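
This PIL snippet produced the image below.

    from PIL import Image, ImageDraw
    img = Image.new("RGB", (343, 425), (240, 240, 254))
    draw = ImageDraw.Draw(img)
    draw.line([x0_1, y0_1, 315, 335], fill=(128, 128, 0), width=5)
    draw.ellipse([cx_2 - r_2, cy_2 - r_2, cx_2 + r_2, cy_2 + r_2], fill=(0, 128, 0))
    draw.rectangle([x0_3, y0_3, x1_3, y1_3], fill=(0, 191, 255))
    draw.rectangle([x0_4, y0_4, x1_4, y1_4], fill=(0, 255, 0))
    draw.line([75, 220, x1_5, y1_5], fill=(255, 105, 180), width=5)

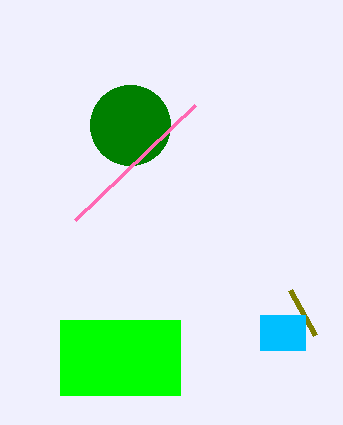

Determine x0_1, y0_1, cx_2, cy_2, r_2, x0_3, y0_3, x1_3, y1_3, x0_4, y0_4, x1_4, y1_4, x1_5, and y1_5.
x0_1 = 290, y0_1 = 290, cx_2 = 130, cy_2 = 125, r_2 = 40, x0_3 = 260, y0_3 = 315, x1_3 = 305, y1_3 = 350, x0_4 = 60, y0_4 = 320, x1_4 = 180, y1_4 = 395, x1_5 = 195, y1_5 = 105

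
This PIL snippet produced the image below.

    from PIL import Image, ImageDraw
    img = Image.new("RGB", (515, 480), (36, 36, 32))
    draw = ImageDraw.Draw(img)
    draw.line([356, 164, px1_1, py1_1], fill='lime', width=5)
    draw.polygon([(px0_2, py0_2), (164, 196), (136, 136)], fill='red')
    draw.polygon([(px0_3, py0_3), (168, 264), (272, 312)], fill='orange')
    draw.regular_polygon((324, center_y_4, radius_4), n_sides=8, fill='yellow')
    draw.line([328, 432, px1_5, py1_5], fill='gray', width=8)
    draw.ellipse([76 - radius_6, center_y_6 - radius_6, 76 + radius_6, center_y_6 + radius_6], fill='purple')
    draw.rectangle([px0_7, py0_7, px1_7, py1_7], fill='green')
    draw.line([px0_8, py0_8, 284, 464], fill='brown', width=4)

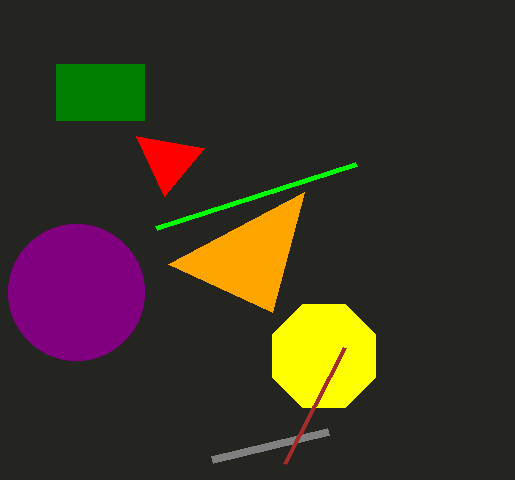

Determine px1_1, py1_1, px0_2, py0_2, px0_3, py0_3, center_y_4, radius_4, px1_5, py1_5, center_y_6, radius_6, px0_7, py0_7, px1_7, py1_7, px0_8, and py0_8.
px1_1 = 156; py1_1 = 228; px0_2 = 204; py0_2 = 148; px0_3 = 304; py0_3 = 192; center_y_4 = 356; radius_4 = 56; px1_5 = 212; py1_5 = 460; center_y_6 = 292; radius_6 = 68; px0_7 = 56; py0_7 = 64; px1_7 = 144; py1_7 = 120; px0_8 = 344; py0_8 = 348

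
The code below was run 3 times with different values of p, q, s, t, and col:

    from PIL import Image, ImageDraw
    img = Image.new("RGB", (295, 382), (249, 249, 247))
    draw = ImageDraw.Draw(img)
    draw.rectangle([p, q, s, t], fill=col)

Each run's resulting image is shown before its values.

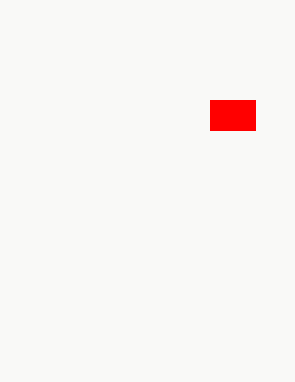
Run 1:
p = 210; q = 100; s = 255; t = 130; col = 'red'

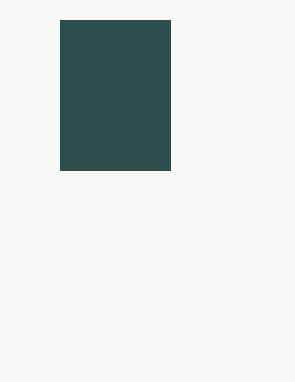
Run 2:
p = 60, q = 20, s = 170, t = 170, col = 'darkslategray'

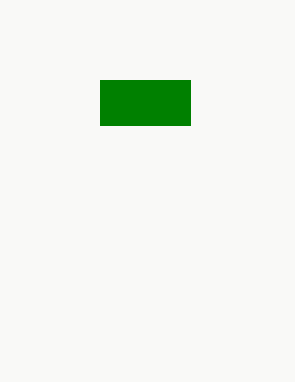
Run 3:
p = 100
q = 80
s = 190
t = 125
col = 'green'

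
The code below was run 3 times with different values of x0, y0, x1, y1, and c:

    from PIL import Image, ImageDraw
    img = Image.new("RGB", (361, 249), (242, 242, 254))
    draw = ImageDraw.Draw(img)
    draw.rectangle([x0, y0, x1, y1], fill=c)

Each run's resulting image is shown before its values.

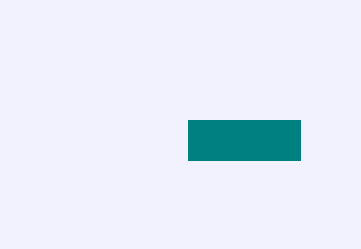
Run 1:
x0 = 188, y0 = 120, x1 = 300, y1 = 160, c = 'teal'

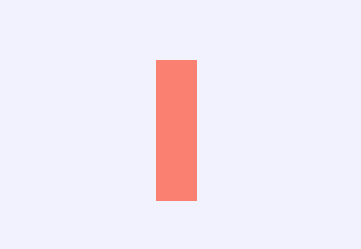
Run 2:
x0 = 156; y0 = 60; x1 = 196; y1 = 200; c = 'salmon'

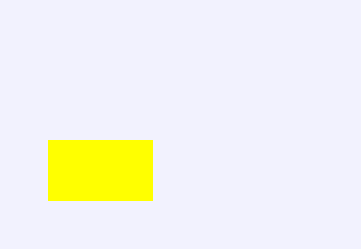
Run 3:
x0 = 48; y0 = 140; x1 = 152; y1 = 200; c = 'yellow'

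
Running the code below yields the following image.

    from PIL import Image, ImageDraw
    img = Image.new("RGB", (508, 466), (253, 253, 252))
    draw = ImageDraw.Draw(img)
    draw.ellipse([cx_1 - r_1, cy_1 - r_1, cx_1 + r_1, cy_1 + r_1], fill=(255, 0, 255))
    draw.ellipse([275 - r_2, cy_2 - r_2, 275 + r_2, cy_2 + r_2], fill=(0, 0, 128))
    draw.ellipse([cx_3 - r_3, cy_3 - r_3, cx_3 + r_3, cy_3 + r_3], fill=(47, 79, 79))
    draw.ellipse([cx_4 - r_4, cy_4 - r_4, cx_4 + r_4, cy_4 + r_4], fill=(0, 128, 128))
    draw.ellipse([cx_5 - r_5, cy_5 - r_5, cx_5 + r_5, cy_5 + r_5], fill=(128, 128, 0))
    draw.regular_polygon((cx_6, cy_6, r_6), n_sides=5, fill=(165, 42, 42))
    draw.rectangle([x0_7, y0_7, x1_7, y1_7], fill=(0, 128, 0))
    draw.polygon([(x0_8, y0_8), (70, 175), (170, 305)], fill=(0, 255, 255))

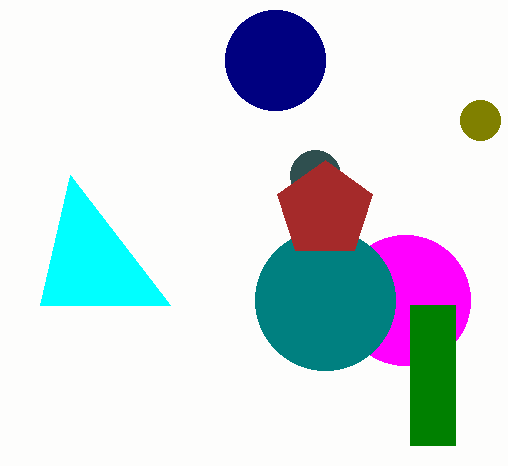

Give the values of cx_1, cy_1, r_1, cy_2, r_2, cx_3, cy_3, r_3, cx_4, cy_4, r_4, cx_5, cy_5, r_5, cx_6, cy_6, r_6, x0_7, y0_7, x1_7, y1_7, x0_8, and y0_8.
cx_1 = 405
cy_1 = 300
r_1 = 65
cy_2 = 60
r_2 = 50
cx_3 = 315
cy_3 = 175
r_3 = 25
cx_4 = 325
cy_4 = 300
r_4 = 70
cx_5 = 480
cy_5 = 120
r_5 = 20
cx_6 = 325
cy_6 = 210
r_6 = 50
x0_7 = 410
y0_7 = 305
x1_7 = 455
y1_7 = 445
x0_8 = 40
y0_8 = 305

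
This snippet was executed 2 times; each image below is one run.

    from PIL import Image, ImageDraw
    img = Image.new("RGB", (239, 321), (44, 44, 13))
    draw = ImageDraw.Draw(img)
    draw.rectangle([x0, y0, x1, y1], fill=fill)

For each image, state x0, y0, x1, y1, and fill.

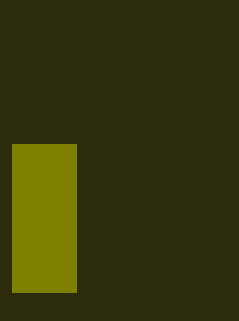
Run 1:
x0 = 12, y0 = 144, x1 = 76, y1 = 292, fill = 'olive'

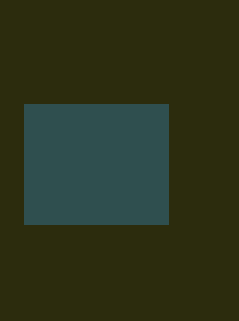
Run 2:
x0 = 24
y0 = 104
x1 = 168
y1 = 224
fill = 'darkslategray'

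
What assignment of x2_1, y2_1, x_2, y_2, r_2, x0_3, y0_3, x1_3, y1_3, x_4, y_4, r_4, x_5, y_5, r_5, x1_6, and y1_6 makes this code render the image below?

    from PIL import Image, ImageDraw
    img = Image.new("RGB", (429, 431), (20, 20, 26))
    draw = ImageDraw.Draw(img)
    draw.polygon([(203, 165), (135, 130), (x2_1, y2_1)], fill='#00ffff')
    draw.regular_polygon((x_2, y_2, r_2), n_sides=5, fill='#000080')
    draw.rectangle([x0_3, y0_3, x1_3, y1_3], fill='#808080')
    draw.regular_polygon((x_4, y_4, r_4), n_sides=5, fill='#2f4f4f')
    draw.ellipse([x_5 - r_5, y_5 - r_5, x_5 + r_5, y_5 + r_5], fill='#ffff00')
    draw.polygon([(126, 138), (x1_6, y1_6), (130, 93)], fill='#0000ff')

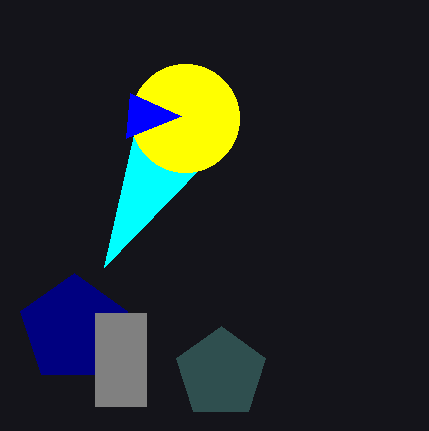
x2_1 = 104; y2_1 = 267; x_2 = 74; y_2 = 329; r_2 = 56; x0_3 = 95; y0_3 = 313; x1_3 = 146; y1_3 = 406; x_4 = 221; y_4 = 373; r_4 = 47; x_5 = 185; y_5 = 118; r_5 = 54; x1_6 = 181; y1_6 = 116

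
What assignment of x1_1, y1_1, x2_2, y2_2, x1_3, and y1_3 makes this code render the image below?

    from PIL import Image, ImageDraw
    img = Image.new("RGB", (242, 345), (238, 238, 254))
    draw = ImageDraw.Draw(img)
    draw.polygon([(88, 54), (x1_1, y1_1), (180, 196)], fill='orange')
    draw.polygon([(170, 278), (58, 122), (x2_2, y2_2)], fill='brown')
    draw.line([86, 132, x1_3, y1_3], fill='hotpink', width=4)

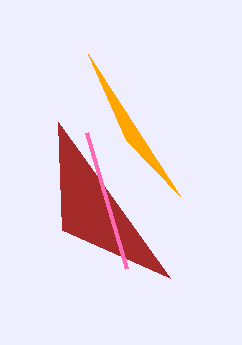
x1_1 = 126
y1_1 = 140
x2_2 = 62
y2_2 = 230
x1_3 = 126
y1_3 = 268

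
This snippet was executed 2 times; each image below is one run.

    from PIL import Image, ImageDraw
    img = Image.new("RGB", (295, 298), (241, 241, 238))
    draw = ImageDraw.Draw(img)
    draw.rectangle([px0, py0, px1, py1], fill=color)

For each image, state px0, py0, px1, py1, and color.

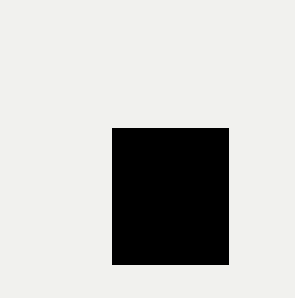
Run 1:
px0 = 112, py0 = 128, px1 = 228, py1 = 264, color = 'black'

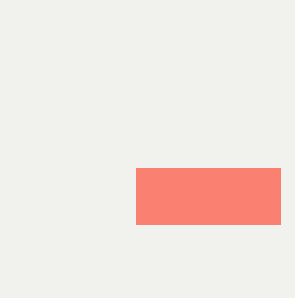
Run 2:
px0 = 136
py0 = 168
px1 = 280
py1 = 224
color = 'salmon'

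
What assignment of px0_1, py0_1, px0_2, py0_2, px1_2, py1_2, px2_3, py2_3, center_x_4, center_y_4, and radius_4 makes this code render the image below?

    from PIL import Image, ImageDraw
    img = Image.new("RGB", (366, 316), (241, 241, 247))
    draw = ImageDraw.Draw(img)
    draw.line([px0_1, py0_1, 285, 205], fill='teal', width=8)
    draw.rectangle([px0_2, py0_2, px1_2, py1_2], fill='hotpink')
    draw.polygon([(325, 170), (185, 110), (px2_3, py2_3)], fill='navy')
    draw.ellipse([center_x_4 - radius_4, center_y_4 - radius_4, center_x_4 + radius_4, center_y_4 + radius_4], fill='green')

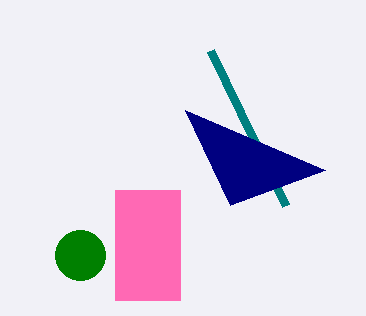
px0_1 = 210, py0_1 = 50, px0_2 = 115, py0_2 = 190, px1_2 = 180, py1_2 = 300, px2_3 = 230, py2_3 = 205, center_x_4 = 80, center_y_4 = 255, radius_4 = 25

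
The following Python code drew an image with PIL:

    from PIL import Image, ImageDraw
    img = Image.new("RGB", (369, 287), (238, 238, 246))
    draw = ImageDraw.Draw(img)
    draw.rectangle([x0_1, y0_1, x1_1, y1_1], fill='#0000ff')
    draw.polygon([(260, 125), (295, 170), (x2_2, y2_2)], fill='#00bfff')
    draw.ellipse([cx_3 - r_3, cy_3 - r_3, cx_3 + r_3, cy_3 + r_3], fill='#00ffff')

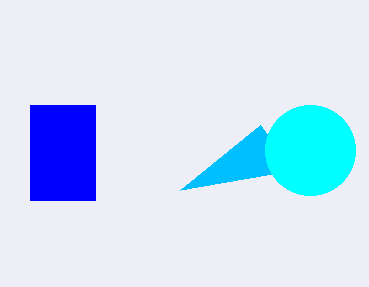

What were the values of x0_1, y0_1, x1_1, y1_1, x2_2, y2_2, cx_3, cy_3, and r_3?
x0_1 = 30
y0_1 = 105
x1_1 = 95
y1_1 = 200
x2_2 = 180
y2_2 = 190
cx_3 = 310
cy_3 = 150
r_3 = 45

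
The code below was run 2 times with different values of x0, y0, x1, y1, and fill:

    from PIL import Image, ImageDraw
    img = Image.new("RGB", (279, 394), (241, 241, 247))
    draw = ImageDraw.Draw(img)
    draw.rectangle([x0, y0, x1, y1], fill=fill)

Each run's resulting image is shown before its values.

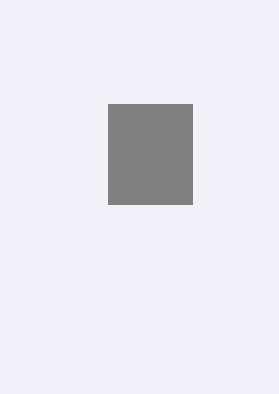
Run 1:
x0 = 108, y0 = 104, x1 = 192, y1 = 204, fill = 'gray'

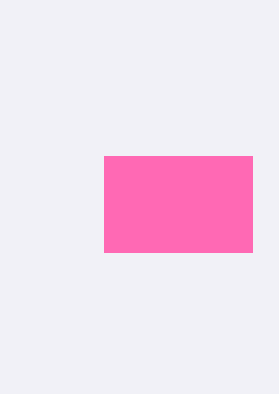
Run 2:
x0 = 104, y0 = 156, x1 = 252, y1 = 252, fill = 'hotpink'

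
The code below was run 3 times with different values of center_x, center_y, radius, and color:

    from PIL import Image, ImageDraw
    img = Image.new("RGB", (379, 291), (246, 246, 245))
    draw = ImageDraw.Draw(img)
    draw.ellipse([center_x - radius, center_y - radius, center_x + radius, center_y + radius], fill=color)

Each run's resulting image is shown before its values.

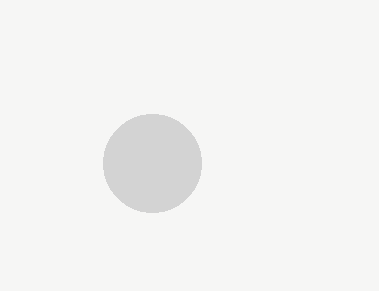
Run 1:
center_x = 152; center_y = 163; radius = 49; color = 'lightgray'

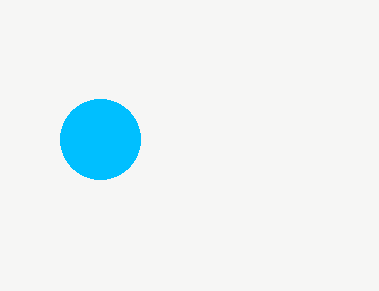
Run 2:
center_x = 100
center_y = 139
radius = 40
color = 'deepskyblue'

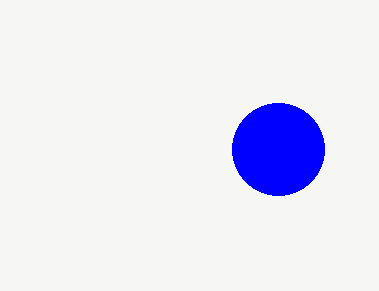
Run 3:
center_x = 278
center_y = 149
radius = 46
color = 'blue'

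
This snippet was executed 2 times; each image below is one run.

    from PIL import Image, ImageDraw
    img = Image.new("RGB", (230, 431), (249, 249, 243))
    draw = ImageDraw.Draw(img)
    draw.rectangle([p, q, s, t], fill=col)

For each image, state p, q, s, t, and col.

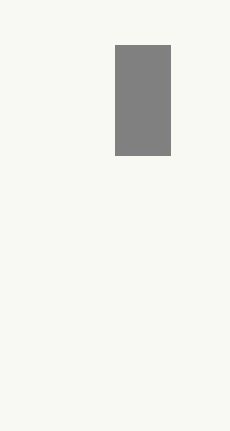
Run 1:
p = 115; q = 45; s = 170; t = 155; col = 'gray'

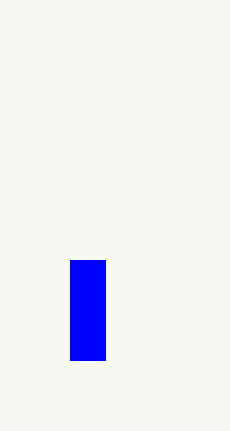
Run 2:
p = 70; q = 260; s = 105; t = 360; col = 'blue'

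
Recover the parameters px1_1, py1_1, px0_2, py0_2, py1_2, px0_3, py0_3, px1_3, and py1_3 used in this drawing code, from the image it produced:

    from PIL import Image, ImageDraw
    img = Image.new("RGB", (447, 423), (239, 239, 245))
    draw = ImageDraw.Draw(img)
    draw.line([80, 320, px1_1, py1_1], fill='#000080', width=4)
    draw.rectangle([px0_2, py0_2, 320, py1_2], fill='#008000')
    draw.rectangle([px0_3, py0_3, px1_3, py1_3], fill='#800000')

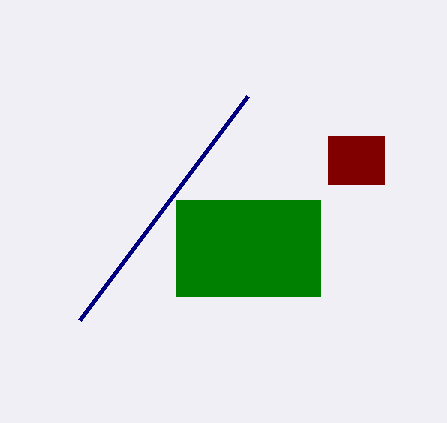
px1_1 = 248, py1_1 = 96, px0_2 = 176, py0_2 = 200, py1_2 = 296, px0_3 = 328, py0_3 = 136, px1_3 = 384, py1_3 = 184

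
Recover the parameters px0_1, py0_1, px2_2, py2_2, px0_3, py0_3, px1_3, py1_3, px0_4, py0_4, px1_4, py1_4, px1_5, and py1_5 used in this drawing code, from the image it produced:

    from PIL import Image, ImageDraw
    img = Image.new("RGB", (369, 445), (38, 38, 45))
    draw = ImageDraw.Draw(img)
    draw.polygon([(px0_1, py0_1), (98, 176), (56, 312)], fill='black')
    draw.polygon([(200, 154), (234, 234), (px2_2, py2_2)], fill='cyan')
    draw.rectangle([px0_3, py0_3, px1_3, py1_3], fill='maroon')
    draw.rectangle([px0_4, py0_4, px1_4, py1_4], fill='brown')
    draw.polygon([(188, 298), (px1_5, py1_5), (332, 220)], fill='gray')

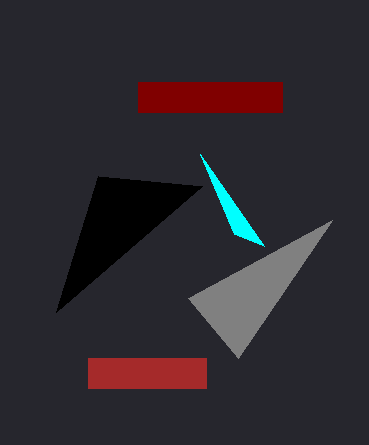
px0_1 = 202
py0_1 = 186
px2_2 = 264
py2_2 = 246
px0_3 = 138
py0_3 = 82
px1_3 = 282
py1_3 = 112
px0_4 = 88
py0_4 = 358
px1_4 = 206
py1_4 = 388
px1_5 = 238
py1_5 = 358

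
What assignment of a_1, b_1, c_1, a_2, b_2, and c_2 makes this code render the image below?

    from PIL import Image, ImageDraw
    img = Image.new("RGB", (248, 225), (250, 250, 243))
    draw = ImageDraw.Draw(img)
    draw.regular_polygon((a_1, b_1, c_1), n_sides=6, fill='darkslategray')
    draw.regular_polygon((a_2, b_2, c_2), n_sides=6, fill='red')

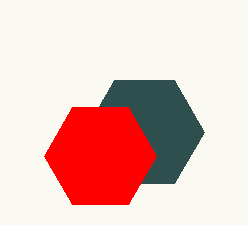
a_1 = 144, b_1 = 132, c_1 = 60, a_2 = 100, b_2 = 156, c_2 = 56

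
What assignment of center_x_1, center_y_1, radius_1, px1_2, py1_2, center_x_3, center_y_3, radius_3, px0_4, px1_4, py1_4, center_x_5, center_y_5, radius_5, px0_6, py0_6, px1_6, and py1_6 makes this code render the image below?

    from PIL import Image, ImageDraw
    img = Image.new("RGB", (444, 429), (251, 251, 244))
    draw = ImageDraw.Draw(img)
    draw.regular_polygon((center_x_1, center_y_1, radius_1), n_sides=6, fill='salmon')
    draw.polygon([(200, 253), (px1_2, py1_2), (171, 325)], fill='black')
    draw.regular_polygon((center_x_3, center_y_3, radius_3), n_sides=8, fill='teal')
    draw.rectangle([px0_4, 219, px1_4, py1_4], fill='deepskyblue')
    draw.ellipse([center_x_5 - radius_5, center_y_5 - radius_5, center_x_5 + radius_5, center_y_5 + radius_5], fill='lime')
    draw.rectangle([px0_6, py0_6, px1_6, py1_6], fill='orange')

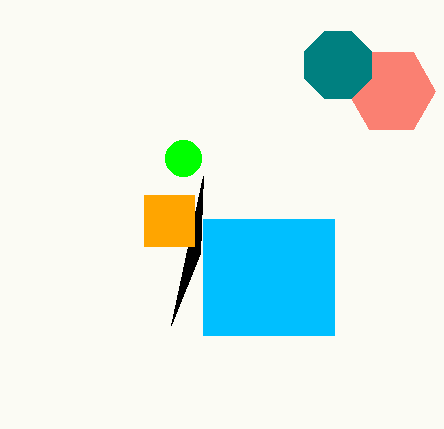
center_x_1 = 391; center_y_1 = 91; radius_1 = 44; px1_2 = 203; py1_2 = 176; center_x_3 = 338; center_y_3 = 65; radius_3 = 36; px0_4 = 203; px1_4 = 334; py1_4 = 335; center_x_5 = 183; center_y_5 = 158; radius_5 = 18; px0_6 = 144; py0_6 = 195; px1_6 = 194; py1_6 = 246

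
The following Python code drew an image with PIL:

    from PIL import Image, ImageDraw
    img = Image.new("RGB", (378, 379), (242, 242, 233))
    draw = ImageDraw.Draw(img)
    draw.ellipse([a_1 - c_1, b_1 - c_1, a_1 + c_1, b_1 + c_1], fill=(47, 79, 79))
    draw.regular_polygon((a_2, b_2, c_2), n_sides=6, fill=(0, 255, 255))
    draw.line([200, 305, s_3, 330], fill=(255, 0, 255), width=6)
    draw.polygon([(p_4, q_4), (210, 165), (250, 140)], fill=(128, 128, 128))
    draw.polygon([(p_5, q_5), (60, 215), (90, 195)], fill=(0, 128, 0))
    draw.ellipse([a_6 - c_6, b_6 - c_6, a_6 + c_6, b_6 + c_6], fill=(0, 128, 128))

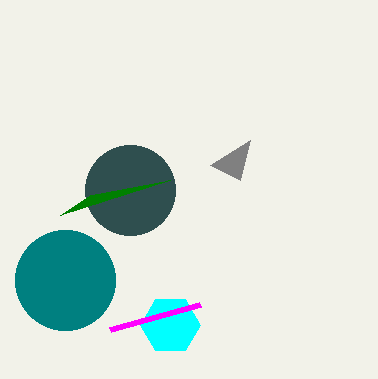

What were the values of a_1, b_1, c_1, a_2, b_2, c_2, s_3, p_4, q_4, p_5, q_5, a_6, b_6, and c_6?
a_1 = 130
b_1 = 190
c_1 = 45
a_2 = 170
b_2 = 325
c_2 = 30
s_3 = 110
p_4 = 240
q_4 = 180
p_5 = 170
q_5 = 180
a_6 = 65
b_6 = 280
c_6 = 50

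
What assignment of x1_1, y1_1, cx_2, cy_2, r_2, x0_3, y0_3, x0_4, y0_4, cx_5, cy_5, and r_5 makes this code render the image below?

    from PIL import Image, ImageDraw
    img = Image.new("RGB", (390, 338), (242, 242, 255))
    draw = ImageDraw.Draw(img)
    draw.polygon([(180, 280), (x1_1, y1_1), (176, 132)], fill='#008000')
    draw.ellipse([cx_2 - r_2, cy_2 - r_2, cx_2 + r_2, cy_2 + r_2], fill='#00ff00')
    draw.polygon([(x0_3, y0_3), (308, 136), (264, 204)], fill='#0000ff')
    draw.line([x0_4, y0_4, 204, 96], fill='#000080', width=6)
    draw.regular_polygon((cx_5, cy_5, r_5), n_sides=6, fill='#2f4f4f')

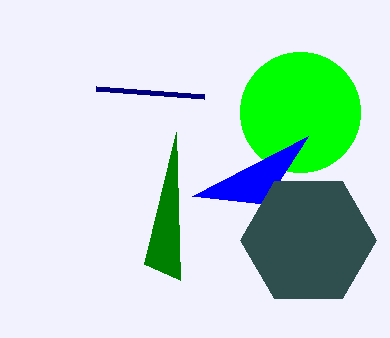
x1_1 = 144; y1_1 = 264; cx_2 = 300; cy_2 = 112; r_2 = 60; x0_3 = 192; y0_3 = 196; x0_4 = 96; y0_4 = 88; cx_5 = 308; cy_5 = 240; r_5 = 68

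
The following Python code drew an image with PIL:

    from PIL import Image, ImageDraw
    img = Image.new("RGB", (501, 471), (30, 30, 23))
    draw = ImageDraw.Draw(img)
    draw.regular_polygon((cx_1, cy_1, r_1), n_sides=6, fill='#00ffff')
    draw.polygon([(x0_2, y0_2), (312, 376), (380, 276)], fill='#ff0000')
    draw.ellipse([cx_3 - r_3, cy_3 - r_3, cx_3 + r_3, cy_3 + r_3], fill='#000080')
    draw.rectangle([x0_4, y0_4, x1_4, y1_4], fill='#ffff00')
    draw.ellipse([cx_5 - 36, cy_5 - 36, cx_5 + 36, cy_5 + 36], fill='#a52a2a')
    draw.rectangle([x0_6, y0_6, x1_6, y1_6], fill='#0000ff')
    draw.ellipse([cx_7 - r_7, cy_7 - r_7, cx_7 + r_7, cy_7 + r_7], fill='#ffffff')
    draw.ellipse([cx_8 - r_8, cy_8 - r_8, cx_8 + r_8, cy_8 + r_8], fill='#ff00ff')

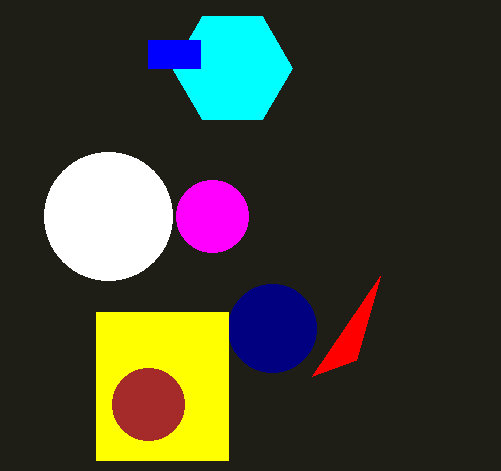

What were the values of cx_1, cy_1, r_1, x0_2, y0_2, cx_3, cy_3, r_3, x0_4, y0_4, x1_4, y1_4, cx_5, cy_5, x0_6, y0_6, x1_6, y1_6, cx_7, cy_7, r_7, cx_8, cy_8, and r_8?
cx_1 = 232; cy_1 = 68; r_1 = 60; x0_2 = 356; y0_2 = 360; cx_3 = 272; cy_3 = 328; r_3 = 44; x0_4 = 96; y0_4 = 312; x1_4 = 228; y1_4 = 460; cx_5 = 148; cy_5 = 404; x0_6 = 148; y0_6 = 40; x1_6 = 200; y1_6 = 68; cx_7 = 108; cy_7 = 216; r_7 = 64; cx_8 = 212; cy_8 = 216; r_8 = 36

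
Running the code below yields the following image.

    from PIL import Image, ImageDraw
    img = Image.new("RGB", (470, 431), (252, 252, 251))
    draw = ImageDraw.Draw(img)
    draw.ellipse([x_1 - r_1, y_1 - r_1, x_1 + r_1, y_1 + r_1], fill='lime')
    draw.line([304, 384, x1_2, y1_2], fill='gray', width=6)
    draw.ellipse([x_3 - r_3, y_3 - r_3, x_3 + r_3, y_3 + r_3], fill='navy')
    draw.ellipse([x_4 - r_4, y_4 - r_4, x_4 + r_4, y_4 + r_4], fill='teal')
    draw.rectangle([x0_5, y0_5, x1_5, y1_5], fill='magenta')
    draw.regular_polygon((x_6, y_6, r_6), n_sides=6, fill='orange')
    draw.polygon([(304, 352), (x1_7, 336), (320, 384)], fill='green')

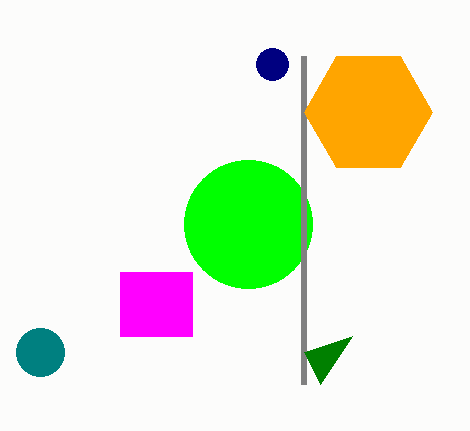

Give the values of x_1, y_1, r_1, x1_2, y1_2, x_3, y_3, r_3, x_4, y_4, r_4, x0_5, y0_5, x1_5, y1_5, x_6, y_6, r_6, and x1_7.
x_1 = 248, y_1 = 224, r_1 = 64, x1_2 = 304, y1_2 = 56, x_3 = 272, y_3 = 64, r_3 = 16, x_4 = 40, y_4 = 352, r_4 = 24, x0_5 = 120, y0_5 = 272, x1_5 = 192, y1_5 = 336, x_6 = 368, y_6 = 112, r_6 = 64, x1_7 = 352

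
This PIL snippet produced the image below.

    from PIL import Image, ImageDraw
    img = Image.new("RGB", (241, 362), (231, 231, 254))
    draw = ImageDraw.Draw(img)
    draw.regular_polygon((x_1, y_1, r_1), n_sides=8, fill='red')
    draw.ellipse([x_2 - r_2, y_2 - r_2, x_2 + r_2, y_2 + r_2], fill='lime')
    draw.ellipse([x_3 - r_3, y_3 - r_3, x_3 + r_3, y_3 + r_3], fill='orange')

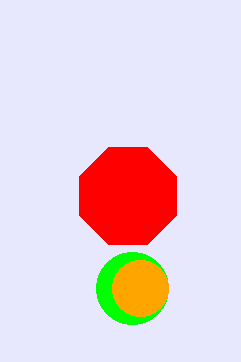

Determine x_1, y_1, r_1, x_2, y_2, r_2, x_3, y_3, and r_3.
x_1 = 128, y_1 = 196, r_1 = 52, x_2 = 132, y_2 = 288, r_2 = 36, x_3 = 140, y_3 = 288, r_3 = 28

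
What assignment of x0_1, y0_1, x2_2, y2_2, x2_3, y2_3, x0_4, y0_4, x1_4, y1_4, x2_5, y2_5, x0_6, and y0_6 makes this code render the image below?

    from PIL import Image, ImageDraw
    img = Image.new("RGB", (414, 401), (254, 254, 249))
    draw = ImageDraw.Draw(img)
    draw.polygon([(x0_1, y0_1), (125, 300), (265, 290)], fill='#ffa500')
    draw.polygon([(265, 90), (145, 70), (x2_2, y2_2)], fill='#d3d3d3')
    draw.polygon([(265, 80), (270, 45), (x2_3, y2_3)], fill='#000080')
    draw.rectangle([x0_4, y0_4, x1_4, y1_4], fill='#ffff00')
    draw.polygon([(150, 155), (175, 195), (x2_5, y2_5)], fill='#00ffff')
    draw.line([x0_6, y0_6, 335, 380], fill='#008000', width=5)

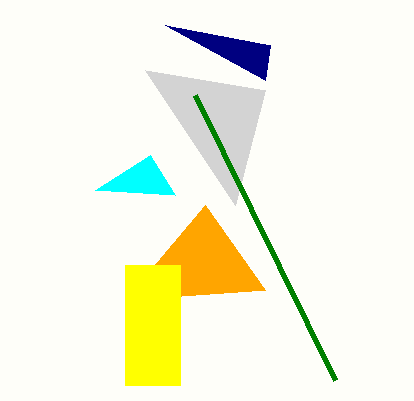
x0_1 = 205, y0_1 = 205, x2_2 = 235, y2_2 = 205, x2_3 = 165, y2_3 = 25, x0_4 = 125, y0_4 = 265, x1_4 = 180, y1_4 = 385, x2_5 = 95, y2_5 = 190, x0_6 = 195, y0_6 = 95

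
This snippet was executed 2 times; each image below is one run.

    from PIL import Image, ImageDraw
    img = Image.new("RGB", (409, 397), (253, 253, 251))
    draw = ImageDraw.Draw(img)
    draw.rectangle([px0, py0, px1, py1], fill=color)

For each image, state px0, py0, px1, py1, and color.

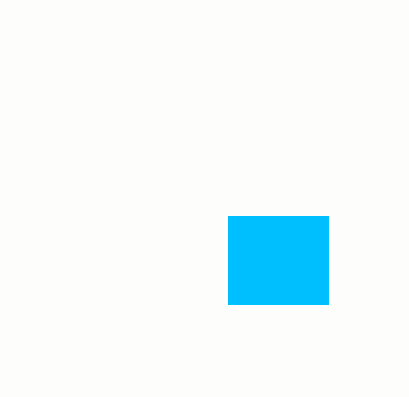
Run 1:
px0 = 228; py0 = 216; px1 = 328; py1 = 304; color = 'deepskyblue'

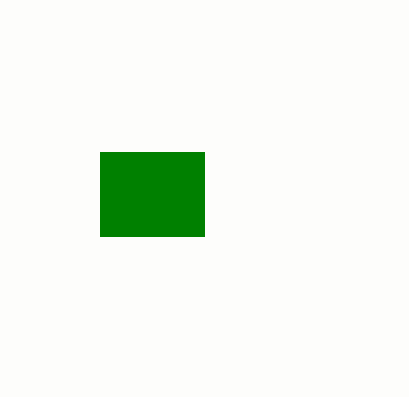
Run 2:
px0 = 100
py0 = 152
px1 = 204
py1 = 236
color = 'green'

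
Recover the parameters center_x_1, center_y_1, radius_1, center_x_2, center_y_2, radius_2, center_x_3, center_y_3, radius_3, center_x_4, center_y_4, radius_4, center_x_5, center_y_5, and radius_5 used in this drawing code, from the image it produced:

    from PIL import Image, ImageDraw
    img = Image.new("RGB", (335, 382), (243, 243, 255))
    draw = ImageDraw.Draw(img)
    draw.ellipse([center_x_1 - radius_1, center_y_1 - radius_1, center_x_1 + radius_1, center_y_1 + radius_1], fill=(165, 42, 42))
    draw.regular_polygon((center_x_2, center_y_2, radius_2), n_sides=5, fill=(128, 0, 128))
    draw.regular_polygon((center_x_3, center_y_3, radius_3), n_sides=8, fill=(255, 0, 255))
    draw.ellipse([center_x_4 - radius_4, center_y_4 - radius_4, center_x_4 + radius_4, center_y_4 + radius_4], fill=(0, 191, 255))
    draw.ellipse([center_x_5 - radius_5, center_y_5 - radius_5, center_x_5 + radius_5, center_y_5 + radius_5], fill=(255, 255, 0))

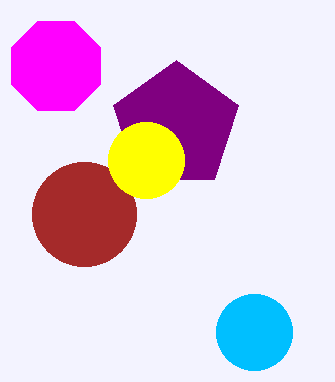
center_x_1 = 84, center_y_1 = 214, radius_1 = 52, center_x_2 = 176, center_y_2 = 126, radius_2 = 66, center_x_3 = 56, center_y_3 = 66, radius_3 = 48, center_x_4 = 254, center_y_4 = 332, radius_4 = 38, center_x_5 = 146, center_y_5 = 160, radius_5 = 38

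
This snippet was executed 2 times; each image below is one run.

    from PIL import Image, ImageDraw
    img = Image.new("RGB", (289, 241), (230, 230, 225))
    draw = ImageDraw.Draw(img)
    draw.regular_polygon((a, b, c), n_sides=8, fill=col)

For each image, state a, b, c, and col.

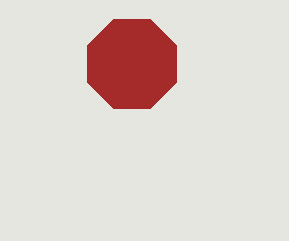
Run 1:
a = 132; b = 64; c = 48; col = 'brown'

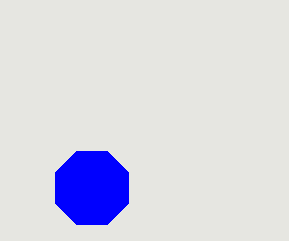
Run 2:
a = 92
b = 188
c = 40
col = 'blue'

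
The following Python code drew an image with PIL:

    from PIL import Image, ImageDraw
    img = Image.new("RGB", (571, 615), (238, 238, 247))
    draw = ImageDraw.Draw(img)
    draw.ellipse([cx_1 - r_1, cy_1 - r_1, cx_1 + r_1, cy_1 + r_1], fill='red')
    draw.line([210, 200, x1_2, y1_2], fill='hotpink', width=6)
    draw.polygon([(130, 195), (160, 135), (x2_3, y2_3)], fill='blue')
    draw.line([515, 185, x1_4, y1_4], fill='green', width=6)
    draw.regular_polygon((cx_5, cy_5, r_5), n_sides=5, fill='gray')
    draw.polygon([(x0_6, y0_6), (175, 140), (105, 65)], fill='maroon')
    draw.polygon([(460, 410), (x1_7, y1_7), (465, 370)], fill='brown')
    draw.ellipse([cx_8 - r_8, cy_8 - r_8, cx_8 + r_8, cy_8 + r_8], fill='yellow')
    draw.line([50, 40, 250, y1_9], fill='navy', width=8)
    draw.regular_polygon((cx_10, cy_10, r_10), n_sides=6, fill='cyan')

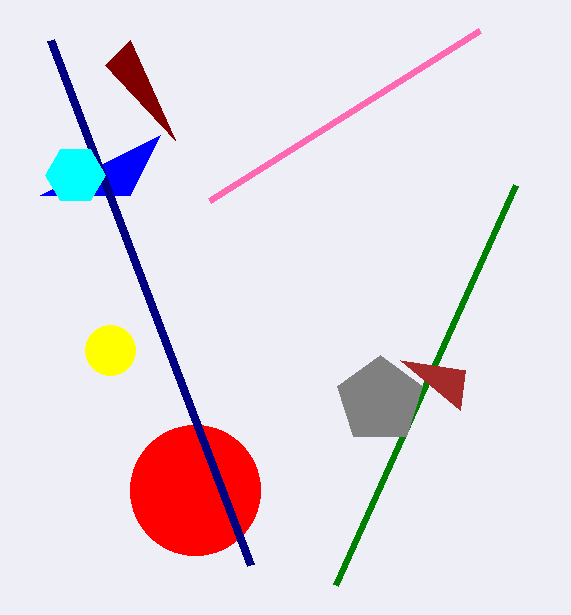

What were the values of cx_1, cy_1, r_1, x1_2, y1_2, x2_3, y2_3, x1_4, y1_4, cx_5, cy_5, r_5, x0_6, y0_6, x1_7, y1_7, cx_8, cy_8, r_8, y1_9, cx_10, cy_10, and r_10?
cx_1 = 195, cy_1 = 490, r_1 = 65, x1_2 = 480, y1_2 = 30, x2_3 = 40, y2_3 = 195, x1_4 = 335, y1_4 = 585, cx_5 = 380, cy_5 = 400, r_5 = 45, x0_6 = 130, y0_6 = 40, x1_7 = 400, y1_7 = 360, cx_8 = 110, cy_8 = 350, r_8 = 25, y1_9 = 565, cx_10 = 75, cy_10 = 175, r_10 = 30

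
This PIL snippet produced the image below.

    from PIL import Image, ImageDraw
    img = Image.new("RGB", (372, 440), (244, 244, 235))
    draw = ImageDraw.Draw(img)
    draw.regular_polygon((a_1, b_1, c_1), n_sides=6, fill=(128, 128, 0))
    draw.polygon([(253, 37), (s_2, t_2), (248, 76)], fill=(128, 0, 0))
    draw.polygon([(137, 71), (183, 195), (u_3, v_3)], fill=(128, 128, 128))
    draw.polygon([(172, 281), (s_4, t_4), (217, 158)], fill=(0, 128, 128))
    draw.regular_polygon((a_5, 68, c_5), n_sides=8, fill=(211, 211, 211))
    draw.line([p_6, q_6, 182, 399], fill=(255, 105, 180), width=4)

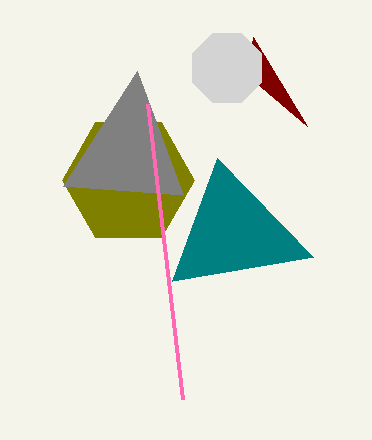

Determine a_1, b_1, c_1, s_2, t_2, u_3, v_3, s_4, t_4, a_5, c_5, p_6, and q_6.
a_1 = 128; b_1 = 180; c_1 = 66; s_2 = 307; t_2 = 126; u_3 = 63; v_3 = 186; s_4 = 313; t_4 = 257; a_5 = 227; c_5 = 37; p_6 = 147; q_6 = 104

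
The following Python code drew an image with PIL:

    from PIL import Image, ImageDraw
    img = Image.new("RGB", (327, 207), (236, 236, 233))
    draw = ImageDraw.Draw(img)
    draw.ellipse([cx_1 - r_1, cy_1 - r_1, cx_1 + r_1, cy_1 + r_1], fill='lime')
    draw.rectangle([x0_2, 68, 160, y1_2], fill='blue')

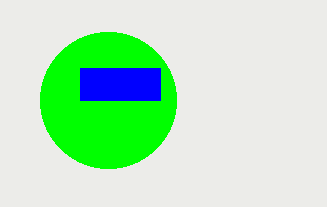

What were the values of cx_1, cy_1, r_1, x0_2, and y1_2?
cx_1 = 108
cy_1 = 100
r_1 = 68
x0_2 = 80
y1_2 = 100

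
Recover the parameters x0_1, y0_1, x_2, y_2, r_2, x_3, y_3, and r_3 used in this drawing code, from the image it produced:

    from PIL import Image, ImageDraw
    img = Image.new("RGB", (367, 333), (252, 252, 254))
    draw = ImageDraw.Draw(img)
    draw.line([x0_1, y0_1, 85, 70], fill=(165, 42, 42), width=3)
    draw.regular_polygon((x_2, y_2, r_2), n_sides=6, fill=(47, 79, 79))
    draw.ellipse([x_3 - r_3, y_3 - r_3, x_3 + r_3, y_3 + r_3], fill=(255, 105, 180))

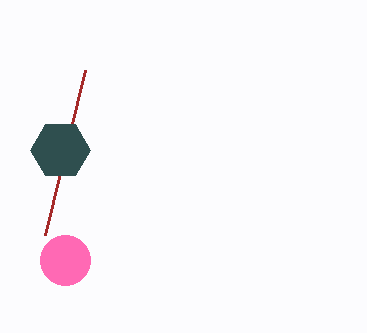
x0_1 = 45; y0_1 = 235; x_2 = 60; y_2 = 150; r_2 = 30; x_3 = 65; y_3 = 260; r_3 = 25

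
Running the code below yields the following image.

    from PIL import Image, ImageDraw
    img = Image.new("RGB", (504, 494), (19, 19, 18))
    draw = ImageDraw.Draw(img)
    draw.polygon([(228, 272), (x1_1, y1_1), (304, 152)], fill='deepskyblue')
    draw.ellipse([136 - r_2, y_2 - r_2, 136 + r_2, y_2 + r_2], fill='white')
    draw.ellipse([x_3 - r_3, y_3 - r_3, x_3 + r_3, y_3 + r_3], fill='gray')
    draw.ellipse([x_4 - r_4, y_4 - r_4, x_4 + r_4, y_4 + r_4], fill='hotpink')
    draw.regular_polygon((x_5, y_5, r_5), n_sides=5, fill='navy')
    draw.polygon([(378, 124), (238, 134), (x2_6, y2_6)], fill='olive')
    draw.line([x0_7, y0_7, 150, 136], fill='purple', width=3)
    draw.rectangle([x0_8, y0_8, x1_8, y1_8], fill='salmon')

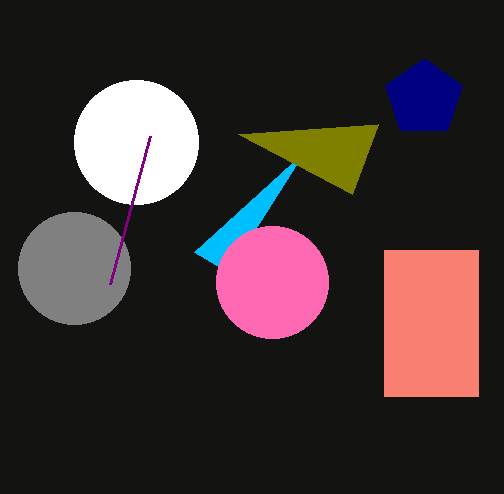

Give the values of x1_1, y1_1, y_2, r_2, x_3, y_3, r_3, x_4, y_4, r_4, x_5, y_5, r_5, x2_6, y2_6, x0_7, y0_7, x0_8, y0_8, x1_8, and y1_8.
x1_1 = 194; y1_1 = 252; y_2 = 142; r_2 = 62; x_3 = 74; y_3 = 268; r_3 = 56; x_4 = 272; y_4 = 282; r_4 = 56; x_5 = 424; y_5 = 98; r_5 = 40; x2_6 = 352; y2_6 = 194; x0_7 = 110; y0_7 = 284; x0_8 = 384; y0_8 = 250; x1_8 = 478; y1_8 = 396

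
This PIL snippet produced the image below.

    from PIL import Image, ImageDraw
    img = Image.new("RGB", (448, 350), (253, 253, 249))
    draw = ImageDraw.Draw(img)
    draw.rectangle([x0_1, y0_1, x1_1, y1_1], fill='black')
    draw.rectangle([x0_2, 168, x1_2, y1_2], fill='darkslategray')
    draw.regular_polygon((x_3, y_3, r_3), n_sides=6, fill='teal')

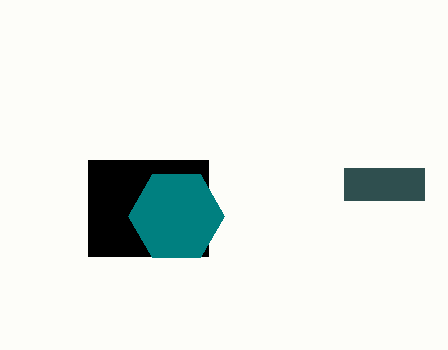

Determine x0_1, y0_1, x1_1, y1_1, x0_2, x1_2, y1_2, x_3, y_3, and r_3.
x0_1 = 88
y0_1 = 160
x1_1 = 208
y1_1 = 256
x0_2 = 344
x1_2 = 424
y1_2 = 200
x_3 = 176
y_3 = 216
r_3 = 48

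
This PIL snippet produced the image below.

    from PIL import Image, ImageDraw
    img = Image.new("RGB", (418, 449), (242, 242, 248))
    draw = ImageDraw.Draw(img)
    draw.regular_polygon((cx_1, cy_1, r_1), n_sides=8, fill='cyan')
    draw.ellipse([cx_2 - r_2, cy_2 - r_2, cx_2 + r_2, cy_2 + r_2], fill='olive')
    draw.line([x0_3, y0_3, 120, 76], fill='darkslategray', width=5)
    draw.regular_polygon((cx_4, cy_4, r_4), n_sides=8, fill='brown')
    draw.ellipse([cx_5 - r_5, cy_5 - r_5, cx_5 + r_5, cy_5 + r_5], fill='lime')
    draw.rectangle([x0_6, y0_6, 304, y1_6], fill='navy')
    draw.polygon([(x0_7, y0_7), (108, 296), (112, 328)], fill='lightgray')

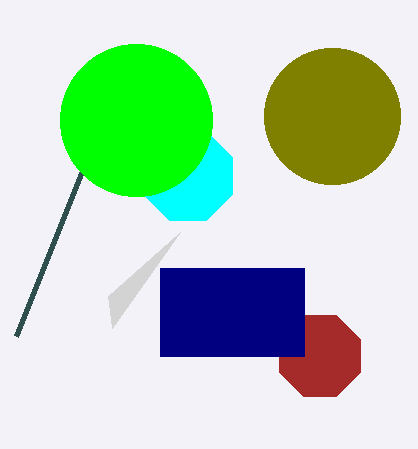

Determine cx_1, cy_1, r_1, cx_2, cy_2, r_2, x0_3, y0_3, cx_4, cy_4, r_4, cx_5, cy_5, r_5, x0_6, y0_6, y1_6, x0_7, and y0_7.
cx_1 = 188; cy_1 = 176; r_1 = 48; cx_2 = 332; cy_2 = 116; r_2 = 68; x0_3 = 16; y0_3 = 336; cx_4 = 320; cy_4 = 356; r_4 = 44; cx_5 = 136; cy_5 = 120; r_5 = 76; x0_6 = 160; y0_6 = 268; y1_6 = 356; x0_7 = 180; y0_7 = 232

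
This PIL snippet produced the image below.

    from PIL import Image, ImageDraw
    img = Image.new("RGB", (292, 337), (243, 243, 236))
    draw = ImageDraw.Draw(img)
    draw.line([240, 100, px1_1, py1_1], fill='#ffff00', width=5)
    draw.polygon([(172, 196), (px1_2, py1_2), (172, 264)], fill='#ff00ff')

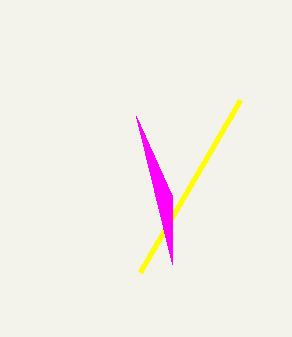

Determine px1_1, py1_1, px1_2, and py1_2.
px1_1 = 140; py1_1 = 272; px1_2 = 136; py1_2 = 116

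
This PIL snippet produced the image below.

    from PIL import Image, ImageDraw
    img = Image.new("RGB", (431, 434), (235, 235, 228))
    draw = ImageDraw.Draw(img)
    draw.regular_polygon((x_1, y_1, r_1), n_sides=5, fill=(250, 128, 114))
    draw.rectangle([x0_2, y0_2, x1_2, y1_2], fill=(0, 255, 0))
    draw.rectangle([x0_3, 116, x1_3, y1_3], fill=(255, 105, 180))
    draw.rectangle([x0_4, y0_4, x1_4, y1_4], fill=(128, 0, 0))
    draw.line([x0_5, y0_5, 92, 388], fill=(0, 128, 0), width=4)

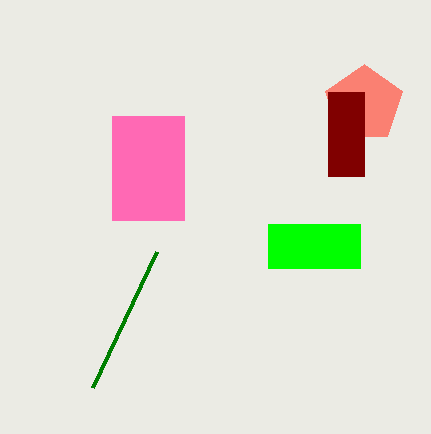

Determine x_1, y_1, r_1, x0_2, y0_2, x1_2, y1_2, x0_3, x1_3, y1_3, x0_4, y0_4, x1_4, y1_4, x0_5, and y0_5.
x_1 = 364, y_1 = 104, r_1 = 40, x0_2 = 268, y0_2 = 224, x1_2 = 360, y1_2 = 268, x0_3 = 112, x1_3 = 184, y1_3 = 220, x0_4 = 328, y0_4 = 92, x1_4 = 364, y1_4 = 176, x0_5 = 156, y0_5 = 252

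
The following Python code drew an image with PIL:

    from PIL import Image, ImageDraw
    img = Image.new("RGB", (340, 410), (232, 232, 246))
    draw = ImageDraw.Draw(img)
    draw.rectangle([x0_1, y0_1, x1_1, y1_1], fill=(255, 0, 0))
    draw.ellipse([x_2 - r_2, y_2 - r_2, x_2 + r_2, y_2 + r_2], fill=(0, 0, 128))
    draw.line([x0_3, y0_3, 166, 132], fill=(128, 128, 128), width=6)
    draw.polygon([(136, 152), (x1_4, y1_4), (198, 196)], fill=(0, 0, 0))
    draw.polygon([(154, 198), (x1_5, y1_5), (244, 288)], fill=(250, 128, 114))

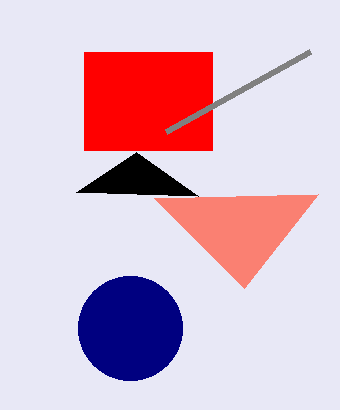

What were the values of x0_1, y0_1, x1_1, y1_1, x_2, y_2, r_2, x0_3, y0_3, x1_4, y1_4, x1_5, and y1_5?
x0_1 = 84; y0_1 = 52; x1_1 = 212; y1_1 = 150; x_2 = 130; y_2 = 328; r_2 = 52; x0_3 = 310; y0_3 = 52; x1_4 = 76; y1_4 = 192; x1_5 = 318; y1_5 = 194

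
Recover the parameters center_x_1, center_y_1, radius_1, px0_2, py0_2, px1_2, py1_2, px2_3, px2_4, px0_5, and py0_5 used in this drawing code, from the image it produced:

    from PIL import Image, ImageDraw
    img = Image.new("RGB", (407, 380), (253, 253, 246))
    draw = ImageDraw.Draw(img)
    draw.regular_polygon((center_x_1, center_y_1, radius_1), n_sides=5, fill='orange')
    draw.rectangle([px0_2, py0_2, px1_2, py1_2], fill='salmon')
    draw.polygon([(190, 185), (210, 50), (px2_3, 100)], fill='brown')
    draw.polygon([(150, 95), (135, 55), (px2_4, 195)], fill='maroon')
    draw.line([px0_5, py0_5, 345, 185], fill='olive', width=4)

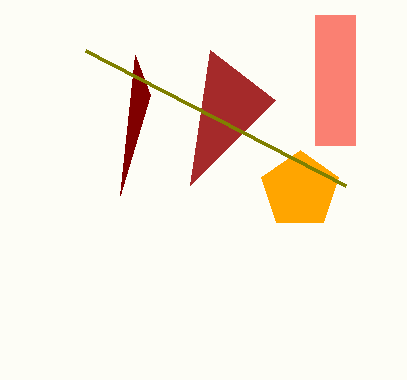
center_x_1 = 300
center_y_1 = 190
radius_1 = 40
px0_2 = 315
py0_2 = 15
px1_2 = 355
py1_2 = 145
px2_3 = 275
px2_4 = 120
px0_5 = 85
py0_5 = 50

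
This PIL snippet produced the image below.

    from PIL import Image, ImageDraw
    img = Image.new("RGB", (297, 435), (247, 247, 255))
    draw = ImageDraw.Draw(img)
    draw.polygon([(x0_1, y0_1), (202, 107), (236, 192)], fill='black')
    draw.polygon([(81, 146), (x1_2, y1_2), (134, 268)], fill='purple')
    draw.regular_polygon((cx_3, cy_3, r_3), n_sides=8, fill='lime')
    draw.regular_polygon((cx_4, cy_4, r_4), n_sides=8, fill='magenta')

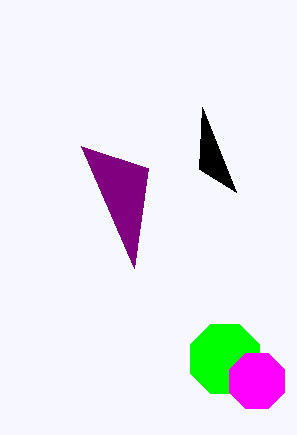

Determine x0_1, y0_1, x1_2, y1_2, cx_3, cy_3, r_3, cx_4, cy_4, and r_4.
x0_1 = 199
y0_1 = 169
x1_2 = 148
y1_2 = 168
cx_3 = 225
cy_3 = 359
r_3 = 37
cx_4 = 257
cy_4 = 381
r_4 = 30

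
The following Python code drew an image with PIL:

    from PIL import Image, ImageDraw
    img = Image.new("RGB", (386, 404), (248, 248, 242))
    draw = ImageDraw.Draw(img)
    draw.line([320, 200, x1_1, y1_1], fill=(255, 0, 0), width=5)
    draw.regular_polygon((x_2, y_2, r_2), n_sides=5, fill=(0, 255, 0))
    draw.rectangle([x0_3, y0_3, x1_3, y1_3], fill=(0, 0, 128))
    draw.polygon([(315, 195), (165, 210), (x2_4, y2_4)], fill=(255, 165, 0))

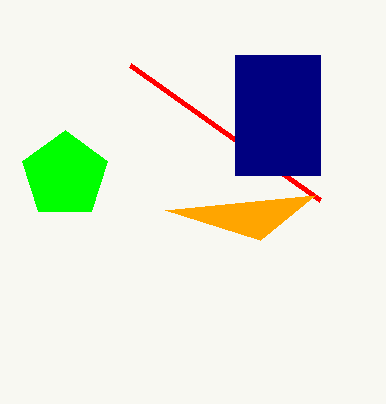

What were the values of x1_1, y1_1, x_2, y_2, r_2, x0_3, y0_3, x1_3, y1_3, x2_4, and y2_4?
x1_1 = 130; y1_1 = 65; x_2 = 65; y_2 = 175; r_2 = 45; x0_3 = 235; y0_3 = 55; x1_3 = 320; y1_3 = 175; x2_4 = 260; y2_4 = 240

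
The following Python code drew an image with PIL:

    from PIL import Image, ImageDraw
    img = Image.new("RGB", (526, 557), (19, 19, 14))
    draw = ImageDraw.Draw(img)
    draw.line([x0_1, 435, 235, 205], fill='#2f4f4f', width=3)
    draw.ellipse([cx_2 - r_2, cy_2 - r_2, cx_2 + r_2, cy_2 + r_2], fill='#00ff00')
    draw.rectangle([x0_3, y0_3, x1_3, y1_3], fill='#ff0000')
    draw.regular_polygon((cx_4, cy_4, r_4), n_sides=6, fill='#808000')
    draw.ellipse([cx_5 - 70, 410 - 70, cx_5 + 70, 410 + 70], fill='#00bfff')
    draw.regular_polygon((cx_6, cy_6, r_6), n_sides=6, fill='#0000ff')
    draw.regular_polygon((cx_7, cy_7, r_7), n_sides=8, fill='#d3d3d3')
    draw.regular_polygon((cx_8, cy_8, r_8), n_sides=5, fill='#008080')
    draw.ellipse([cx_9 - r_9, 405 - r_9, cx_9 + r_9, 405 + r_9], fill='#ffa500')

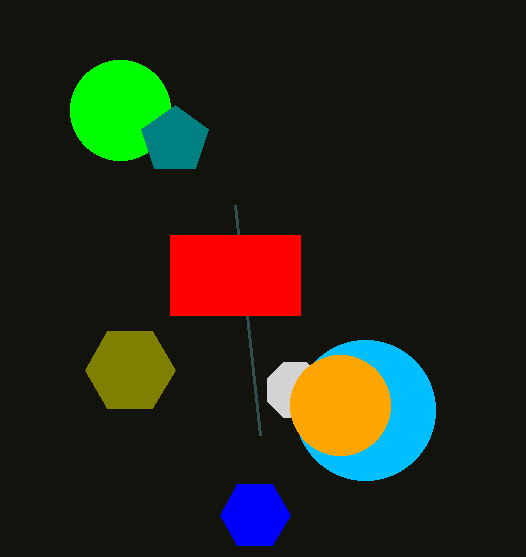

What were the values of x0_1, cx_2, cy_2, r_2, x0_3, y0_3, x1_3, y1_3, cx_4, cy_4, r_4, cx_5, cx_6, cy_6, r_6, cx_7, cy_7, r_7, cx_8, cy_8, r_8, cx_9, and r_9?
x0_1 = 260; cx_2 = 120; cy_2 = 110; r_2 = 50; x0_3 = 170; y0_3 = 235; x1_3 = 300; y1_3 = 315; cx_4 = 130; cy_4 = 370; r_4 = 45; cx_5 = 365; cx_6 = 255; cy_6 = 515; r_6 = 35; cx_7 = 295; cy_7 = 390; r_7 = 30; cx_8 = 175; cy_8 = 140; r_8 = 35; cx_9 = 340; r_9 = 50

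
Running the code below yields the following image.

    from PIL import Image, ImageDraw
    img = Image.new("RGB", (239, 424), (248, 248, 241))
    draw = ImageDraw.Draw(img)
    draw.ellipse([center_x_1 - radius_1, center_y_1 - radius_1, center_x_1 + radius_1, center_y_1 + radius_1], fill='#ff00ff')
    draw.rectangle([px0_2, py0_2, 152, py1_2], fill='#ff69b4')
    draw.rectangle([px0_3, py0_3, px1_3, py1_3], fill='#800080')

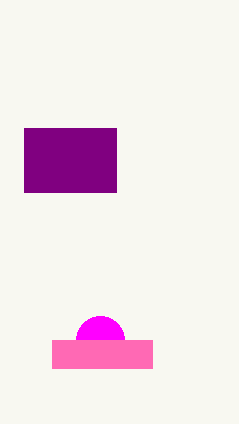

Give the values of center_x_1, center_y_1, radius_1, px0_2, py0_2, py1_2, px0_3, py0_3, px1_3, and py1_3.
center_x_1 = 100, center_y_1 = 340, radius_1 = 24, px0_2 = 52, py0_2 = 340, py1_2 = 368, px0_3 = 24, py0_3 = 128, px1_3 = 116, py1_3 = 192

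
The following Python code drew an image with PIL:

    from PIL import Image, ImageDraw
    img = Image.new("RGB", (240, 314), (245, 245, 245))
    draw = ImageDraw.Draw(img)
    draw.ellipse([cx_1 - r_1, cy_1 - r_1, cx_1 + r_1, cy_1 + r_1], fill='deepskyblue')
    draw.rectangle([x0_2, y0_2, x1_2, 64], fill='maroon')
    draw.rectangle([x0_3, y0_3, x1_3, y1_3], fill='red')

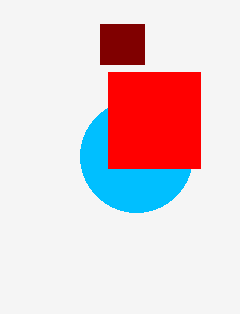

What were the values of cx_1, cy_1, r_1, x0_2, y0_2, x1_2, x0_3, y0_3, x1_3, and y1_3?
cx_1 = 136, cy_1 = 156, r_1 = 56, x0_2 = 100, y0_2 = 24, x1_2 = 144, x0_3 = 108, y0_3 = 72, x1_3 = 200, y1_3 = 168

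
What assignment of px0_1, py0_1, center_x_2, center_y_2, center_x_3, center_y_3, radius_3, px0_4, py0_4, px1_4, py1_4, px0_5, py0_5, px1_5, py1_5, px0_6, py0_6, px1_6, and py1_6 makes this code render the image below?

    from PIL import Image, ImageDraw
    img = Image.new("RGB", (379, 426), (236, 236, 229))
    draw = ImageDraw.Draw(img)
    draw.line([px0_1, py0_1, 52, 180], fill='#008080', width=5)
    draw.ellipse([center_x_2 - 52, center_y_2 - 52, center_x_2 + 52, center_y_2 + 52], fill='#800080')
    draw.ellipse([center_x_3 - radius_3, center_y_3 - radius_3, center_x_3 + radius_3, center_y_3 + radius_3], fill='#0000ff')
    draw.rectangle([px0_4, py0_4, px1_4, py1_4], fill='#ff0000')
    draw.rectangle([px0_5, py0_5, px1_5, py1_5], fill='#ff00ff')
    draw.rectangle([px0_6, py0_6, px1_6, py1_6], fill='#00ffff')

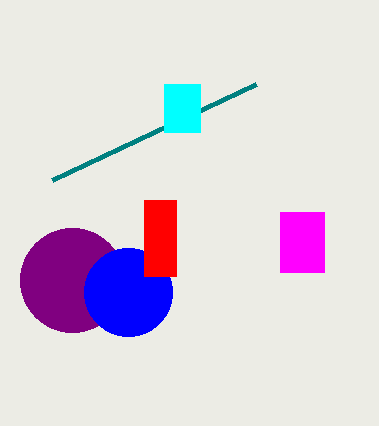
px0_1 = 256
py0_1 = 84
center_x_2 = 72
center_y_2 = 280
center_x_3 = 128
center_y_3 = 292
radius_3 = 44
px0_4 = 144
py0_4 = 200
px1_4 = 176
py1_4 = 276
px0_5 = 280
py0_5 = 212
px1_5 = 324
py1_5 = 272
px0_6 = 164
py0_6 = 84
px1_6 = 200
py1_6 = 132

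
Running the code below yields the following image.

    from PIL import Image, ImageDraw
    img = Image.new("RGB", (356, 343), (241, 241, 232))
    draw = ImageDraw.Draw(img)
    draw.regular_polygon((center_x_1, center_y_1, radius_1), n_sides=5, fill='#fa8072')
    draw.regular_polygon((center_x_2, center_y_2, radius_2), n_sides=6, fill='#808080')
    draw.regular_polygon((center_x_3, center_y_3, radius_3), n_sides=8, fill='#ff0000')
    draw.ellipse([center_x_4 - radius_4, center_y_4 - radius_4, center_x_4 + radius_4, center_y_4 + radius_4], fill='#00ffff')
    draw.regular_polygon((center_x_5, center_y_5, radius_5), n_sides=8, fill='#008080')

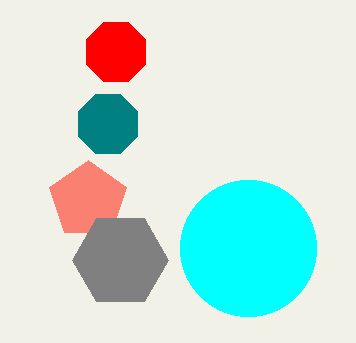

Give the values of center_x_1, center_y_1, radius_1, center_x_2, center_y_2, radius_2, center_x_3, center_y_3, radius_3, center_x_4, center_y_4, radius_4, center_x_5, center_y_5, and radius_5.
center_x_1 = 88
center_y_1 = 200
radius_1 = 40
center_x_2 = 120
center_y_2 = 260
radius_2 = 48
center_x_3 = 116
center_y_3 = 52
radius_3 = 32
center_x_4 = 248
center_y_4 = 248
radius_4 = 68
center_x_5 = 108
center_y_5 = 124
radius_5 = 32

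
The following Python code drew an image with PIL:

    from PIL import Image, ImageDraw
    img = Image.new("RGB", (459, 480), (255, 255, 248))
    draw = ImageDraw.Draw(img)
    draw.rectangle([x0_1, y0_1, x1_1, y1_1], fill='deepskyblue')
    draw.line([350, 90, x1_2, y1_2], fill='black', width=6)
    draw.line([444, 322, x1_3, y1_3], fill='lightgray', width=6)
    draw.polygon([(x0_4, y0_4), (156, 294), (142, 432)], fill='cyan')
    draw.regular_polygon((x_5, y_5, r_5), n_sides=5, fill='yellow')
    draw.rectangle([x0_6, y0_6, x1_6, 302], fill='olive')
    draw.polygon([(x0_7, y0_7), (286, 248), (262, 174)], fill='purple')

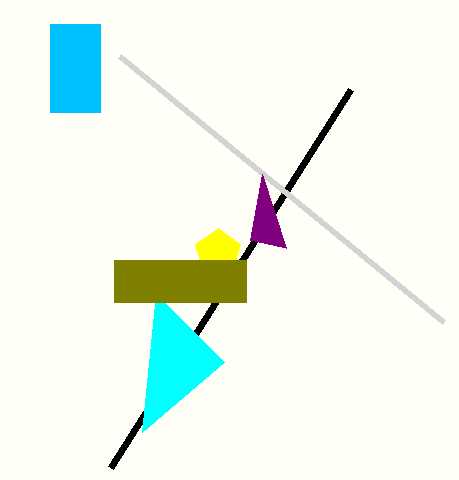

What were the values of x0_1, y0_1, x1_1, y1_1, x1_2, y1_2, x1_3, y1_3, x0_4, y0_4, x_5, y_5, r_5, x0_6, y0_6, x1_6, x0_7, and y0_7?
x0_1 = 50; y0_1 = 24; x1_1 = 100; y1_1 = 112; x1_2 = 110; y1_2 = 468; x1_3 = 120; y1_3 = 56; x0_4 = 224; y0_4 = 362; x_5 = 218; y_5 = 252; r_5 = 24; x0_6 = 114; y0_6 = 260; x1_6 = 246; x0_7 = 250; y0_7 = 240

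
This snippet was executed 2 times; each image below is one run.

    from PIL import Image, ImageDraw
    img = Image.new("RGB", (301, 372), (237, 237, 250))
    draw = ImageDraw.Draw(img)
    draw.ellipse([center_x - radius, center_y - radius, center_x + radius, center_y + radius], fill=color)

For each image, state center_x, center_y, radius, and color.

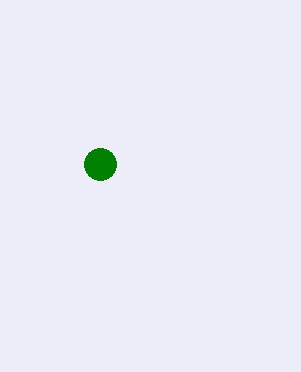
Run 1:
center_x = 100; center_y = 164; radius = 16; color = 'green'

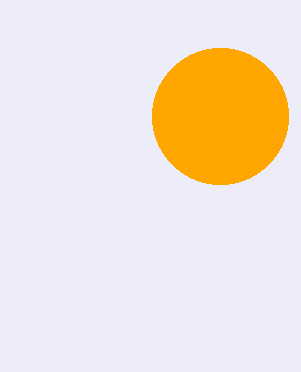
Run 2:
center_x = 220
center_y = 116
radius = 68
color = 'orange'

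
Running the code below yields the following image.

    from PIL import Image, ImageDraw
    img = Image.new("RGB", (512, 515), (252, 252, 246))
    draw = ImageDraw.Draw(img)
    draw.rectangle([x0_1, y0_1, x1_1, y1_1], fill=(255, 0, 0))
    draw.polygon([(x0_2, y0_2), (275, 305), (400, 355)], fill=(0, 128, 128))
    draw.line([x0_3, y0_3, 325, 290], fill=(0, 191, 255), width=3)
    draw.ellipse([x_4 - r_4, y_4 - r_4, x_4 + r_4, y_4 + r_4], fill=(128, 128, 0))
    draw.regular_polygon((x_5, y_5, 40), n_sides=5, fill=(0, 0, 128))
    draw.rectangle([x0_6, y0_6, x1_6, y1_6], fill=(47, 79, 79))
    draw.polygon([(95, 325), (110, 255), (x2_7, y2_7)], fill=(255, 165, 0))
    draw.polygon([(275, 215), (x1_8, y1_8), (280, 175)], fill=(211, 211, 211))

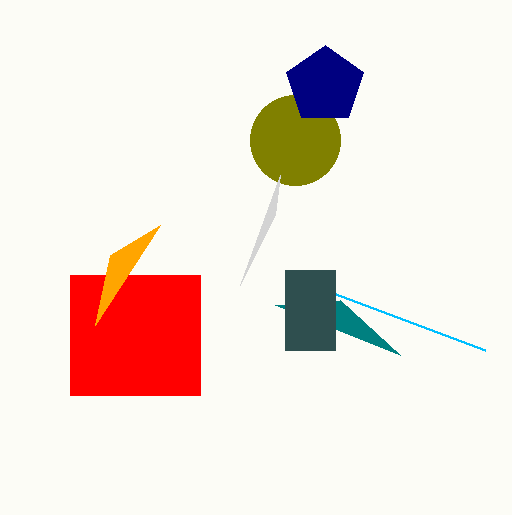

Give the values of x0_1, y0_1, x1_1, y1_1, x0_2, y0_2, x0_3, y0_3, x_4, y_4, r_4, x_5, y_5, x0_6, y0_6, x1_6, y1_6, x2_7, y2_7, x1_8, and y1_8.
x0_1 = 70
y0_1 = 275
x1_1 = 200
y1_1 = 395
x0_2 = 340
y0_2 = 300
x0_3 = 485
y0_3 = 350
x_4 = 295
y_4 = 140
r_4 = 45
x_5 = 325
y_5 = 85
x0_6 = 285
y0_6 = 270
x1_6 = 335
y1_6 = 350
x2_7 = 160
y2_7 = 225
x1_8 = 240
y1_8 = 285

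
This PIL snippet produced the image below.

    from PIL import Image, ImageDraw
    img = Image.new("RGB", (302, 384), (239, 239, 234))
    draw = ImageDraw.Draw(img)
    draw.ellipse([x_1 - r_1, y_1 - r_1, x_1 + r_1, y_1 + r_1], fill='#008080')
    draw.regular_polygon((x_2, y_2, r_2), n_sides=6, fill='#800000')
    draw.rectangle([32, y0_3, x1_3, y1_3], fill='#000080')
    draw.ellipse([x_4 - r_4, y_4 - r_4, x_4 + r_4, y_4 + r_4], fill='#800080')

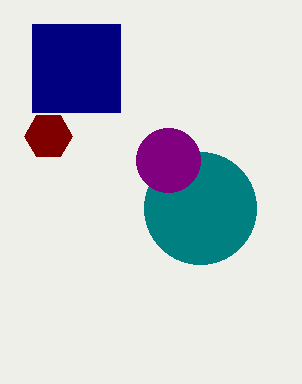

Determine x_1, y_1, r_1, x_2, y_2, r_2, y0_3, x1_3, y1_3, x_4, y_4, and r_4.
x_1 = 200; y_1 = 208; r_1 = 56; x_2 = 48; y_2 = 136; r_2 = 24; y0_3 = 24; x1_3 = 120; y1_3 = 112; x_4 = 168; y_4 = 160; r_4 = 32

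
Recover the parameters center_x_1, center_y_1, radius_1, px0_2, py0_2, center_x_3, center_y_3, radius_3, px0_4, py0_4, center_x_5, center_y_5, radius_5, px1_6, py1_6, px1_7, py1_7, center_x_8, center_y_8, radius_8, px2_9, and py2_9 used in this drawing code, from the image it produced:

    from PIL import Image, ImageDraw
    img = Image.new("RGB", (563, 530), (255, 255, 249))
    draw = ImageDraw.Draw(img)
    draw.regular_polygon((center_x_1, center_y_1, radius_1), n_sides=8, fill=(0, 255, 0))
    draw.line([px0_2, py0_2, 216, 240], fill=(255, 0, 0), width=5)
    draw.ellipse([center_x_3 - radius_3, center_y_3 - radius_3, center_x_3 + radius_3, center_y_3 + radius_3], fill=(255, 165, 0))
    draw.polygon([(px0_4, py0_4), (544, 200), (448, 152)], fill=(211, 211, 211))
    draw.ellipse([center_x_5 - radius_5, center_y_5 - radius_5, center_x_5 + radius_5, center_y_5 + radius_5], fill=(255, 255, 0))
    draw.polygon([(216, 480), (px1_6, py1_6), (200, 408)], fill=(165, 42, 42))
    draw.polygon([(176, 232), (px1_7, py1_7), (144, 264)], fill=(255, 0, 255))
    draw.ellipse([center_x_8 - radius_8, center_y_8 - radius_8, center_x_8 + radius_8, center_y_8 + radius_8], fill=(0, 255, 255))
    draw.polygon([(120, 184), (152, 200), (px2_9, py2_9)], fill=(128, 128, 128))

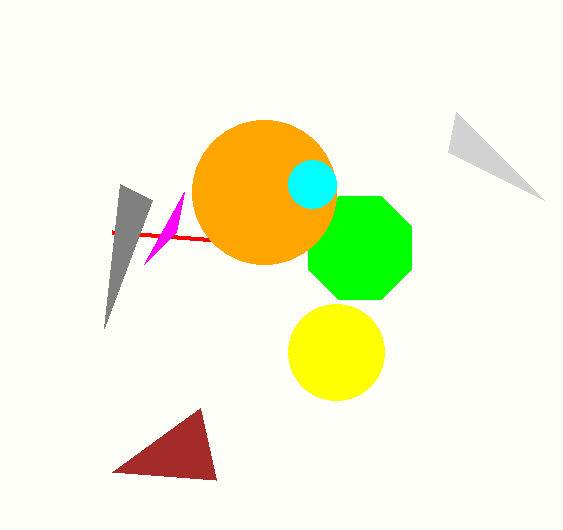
center_x_1 = 360, center_y_1 = 248, radius_1 = 56, px0_2 = 112, py0_2 = 232, center_x_3 = 264, center_y_3 = 192, radius_3 = 72, px0_4 = 456, py0_4 = 112, center_x_5 = 336, center_y_5 = 352, radius_5 = 48, px1_6 = 112, py1_6 = 472, px1_7 = 184, py1_7 = 192, center_x_8 = 312, center_y_8 = 184, radius_8 = 24, px2_9 = 104, py2_9 = 328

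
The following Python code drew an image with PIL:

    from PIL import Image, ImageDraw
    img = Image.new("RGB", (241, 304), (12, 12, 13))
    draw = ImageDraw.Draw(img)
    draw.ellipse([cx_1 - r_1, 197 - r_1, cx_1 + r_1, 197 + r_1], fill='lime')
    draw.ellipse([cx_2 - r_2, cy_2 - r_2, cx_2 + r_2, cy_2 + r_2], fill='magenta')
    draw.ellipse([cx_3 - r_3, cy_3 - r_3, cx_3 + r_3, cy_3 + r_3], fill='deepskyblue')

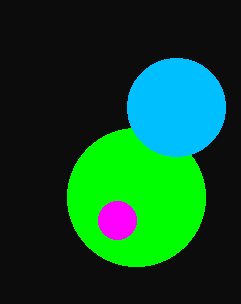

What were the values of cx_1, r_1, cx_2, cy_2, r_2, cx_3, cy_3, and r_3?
cx_1 = 136
r_1 = 69
cx_2 = 117
cy_2 = 220
r_2 = 19
cx_3 = 176
cy_3 = 107
r_3 = 49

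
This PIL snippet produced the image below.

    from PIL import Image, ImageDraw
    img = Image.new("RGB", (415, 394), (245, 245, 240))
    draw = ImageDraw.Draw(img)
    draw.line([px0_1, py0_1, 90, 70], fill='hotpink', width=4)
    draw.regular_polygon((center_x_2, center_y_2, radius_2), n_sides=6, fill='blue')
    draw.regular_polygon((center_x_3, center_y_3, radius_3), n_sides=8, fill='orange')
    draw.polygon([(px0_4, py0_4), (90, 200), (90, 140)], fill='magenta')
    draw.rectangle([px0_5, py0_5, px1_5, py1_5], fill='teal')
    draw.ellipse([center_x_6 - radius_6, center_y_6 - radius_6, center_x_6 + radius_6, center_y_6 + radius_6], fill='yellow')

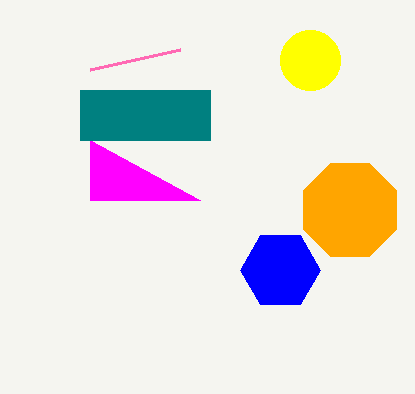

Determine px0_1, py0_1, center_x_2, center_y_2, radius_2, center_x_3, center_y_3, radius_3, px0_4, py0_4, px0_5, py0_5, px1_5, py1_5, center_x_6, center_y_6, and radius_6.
px0_1 = 180
py0_1 = 50
center_x_2 = 280
center_y_2 = 270
radius_2 = 40
center_x_3 = 350
center_y_3 = 210
radius_3 = 50
px0_4 = 200
py0_4 = 200
px0_5 = 80
py0_5 = 90
px1_5 = 210
py1_5 = 140
center_x_6 = 310
center_y_6 = 60
radius_6 = 30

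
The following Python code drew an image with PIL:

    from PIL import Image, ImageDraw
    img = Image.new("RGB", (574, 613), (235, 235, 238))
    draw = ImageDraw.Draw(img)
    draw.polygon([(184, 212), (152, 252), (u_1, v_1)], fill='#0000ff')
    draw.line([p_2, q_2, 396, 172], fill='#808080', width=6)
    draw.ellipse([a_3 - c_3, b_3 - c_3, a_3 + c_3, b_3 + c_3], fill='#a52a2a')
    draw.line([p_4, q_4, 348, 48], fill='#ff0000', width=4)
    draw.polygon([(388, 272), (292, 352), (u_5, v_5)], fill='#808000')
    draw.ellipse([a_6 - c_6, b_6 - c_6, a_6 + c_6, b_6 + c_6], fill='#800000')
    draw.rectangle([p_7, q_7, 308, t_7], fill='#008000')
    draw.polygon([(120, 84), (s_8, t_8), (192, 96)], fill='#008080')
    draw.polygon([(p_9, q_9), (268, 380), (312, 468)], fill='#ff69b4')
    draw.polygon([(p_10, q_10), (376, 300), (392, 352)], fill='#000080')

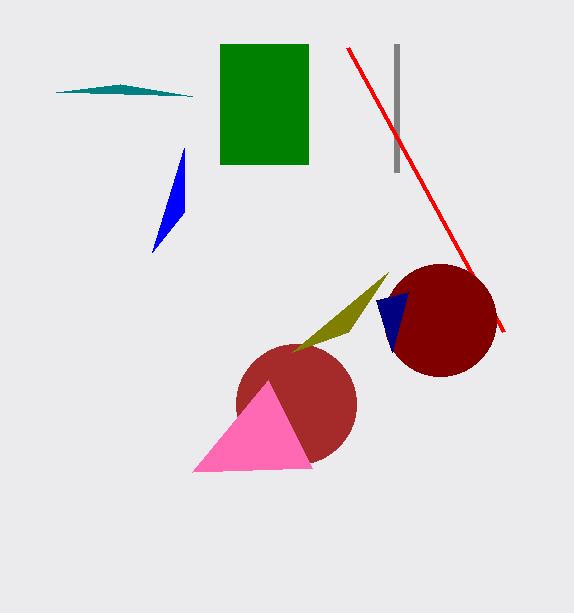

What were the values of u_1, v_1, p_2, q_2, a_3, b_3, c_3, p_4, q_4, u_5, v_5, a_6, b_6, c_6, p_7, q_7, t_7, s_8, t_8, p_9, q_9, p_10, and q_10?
u_1 = 184
v_1 = 148
p_2 = 396
q_2 = 44
a_3 = 296
b_3 = 404
c_3 = 60
p_4 = 504
q_4 = 332
u_5 = 348
v_5 = 332
a_6 = 440
b_6 = 320
c_6 = 56
p_7 = 220
q_7 = 44
t_7 = 164
s_8 = 56
t_8 = 92
p_9 = 192
q_9 = 472
p_10 = 408
q_10 = 292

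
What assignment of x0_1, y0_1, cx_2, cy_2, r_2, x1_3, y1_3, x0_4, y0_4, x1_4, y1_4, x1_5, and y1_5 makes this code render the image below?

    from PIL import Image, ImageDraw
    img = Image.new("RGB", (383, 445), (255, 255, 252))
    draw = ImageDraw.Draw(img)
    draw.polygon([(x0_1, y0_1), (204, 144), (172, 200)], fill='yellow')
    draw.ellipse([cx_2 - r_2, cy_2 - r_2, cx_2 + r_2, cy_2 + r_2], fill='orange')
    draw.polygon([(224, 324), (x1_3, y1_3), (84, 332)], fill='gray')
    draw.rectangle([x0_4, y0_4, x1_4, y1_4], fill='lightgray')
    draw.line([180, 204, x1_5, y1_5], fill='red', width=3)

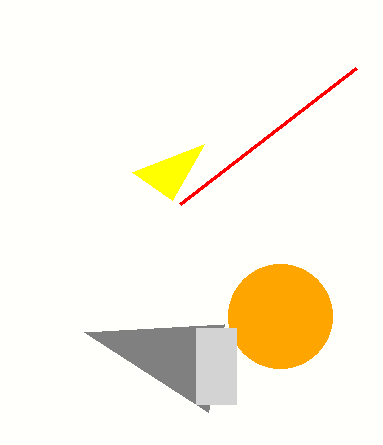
x0_1 = 132; y0_1 = 172; cx_2 = 280; cy_2 = 316; r_2 = 52; x1_3 = 208; y1_3 = 412; x0_4 = 196; y0_4 = 328; x1_4 = 236; y1_4 = 404; x1_5 = 356; y1_5 = 68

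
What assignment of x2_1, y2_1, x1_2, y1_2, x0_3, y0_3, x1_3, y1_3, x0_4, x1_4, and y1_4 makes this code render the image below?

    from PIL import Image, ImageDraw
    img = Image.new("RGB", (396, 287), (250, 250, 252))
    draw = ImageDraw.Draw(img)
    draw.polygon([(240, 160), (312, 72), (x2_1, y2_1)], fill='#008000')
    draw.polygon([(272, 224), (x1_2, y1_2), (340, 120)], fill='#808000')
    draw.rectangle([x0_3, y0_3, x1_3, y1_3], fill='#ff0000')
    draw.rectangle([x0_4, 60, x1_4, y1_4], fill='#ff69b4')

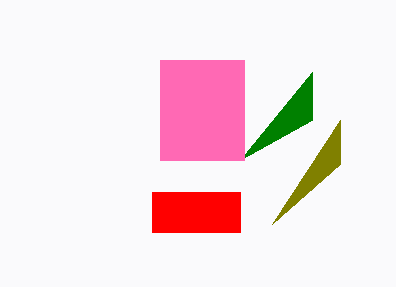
x2_1 = 312, y2_1 = 120, x1_2 = 340, y1_2 = 164, x0_3 = 152, y0_3 = 192, x1_3 = 240, y1_3 = 232, x0_4 = 160, x1_4 = 244, y1_4 = 160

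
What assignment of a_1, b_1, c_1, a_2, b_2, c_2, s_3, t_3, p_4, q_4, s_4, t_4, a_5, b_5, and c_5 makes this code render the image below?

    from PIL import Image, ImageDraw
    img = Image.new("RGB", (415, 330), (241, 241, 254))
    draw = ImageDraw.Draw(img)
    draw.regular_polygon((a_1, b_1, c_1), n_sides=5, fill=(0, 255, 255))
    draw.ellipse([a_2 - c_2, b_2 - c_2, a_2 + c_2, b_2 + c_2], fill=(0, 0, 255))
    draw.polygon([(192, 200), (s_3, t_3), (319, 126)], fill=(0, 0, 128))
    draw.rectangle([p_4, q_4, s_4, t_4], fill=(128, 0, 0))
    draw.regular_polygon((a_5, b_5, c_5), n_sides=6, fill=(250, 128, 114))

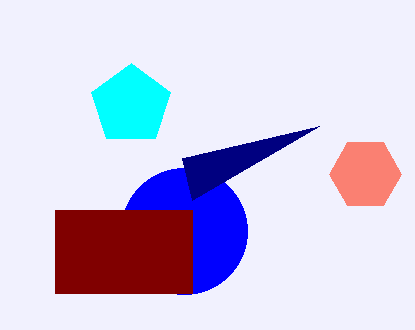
a_1 = 131
b_1 = 105
c_1 = 42
a_2 = 184
b_2 = 231
c_2 = 63
s_3 = 182
t_3 = 158
p_4 = 55
q_4 = 210
s_4 = 192
t_4 = 293
a_5 = 365
b_5 = 174
c_5 = 36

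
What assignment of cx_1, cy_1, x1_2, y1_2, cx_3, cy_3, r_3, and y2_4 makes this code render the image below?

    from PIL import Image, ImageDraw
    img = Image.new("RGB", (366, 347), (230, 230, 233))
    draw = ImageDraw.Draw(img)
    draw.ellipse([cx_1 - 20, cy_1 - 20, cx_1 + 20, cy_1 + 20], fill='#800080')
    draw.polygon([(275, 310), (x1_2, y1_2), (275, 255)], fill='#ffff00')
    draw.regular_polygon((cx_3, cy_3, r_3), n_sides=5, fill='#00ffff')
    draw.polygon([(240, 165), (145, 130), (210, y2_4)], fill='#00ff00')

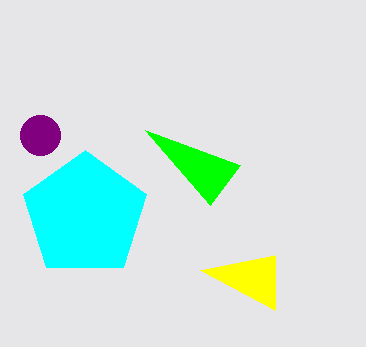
cx_1 = 40, cy_1 = 135, x1_2 = 200, y1_2 = 270, cx_3 = 85, cy_3 = 215, r_3 = 65, y2_4 = 205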